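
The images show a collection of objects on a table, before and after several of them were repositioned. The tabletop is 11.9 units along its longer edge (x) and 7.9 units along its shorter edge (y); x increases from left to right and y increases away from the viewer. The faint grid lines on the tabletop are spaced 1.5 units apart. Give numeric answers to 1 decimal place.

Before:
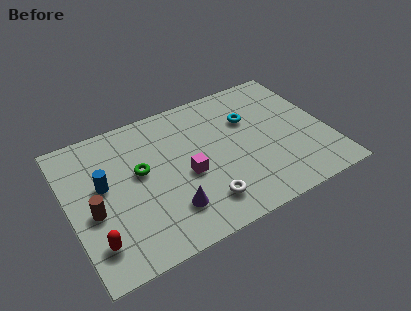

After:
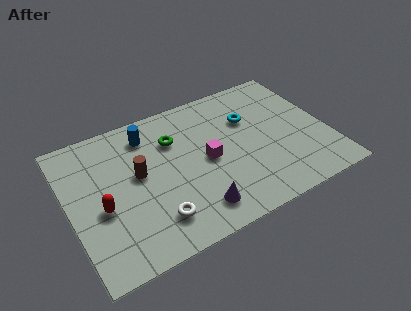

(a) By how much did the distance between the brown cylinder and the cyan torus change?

-2.4

The distance was about 7.8 in the first image and 5.4 in the second, so they moved 2.4 units closer together.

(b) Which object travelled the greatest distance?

the blue cylinder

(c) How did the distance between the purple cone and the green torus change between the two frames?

+1.4

They were about 2.8 units apart before and 4.2 after — 1.4 units further apart.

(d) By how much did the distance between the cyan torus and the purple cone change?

-0.4

They were about 5.4 units apart before and 5.0 after — 0.4 units closer together.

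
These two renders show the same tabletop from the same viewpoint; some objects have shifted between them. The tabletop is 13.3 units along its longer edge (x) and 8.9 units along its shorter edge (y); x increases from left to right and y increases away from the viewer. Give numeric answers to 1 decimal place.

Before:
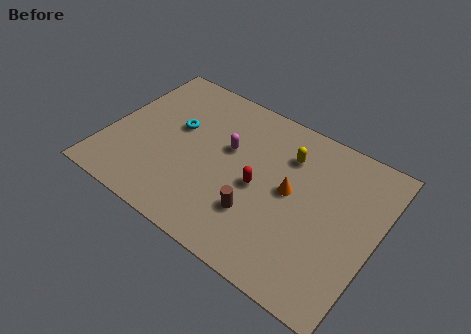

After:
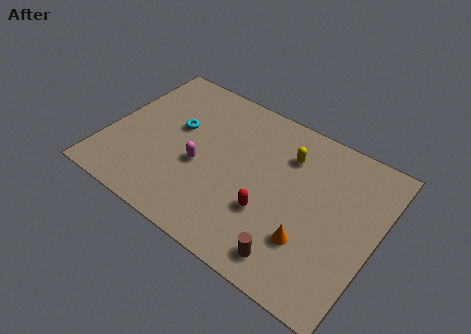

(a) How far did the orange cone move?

2.5

From (9.1, 4.7) to (10.4, 2.6), the orange cone covered √(1.3² + 2.1²) ≈ 2.5 units.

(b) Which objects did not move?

the yellow capsule and the cyan torus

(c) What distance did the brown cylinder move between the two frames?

2.4

From (7.8, 2.6) to (9.8, 1.3), the brown cylinder covered √(2.0² + 1.3²) ≈ 2.4 units.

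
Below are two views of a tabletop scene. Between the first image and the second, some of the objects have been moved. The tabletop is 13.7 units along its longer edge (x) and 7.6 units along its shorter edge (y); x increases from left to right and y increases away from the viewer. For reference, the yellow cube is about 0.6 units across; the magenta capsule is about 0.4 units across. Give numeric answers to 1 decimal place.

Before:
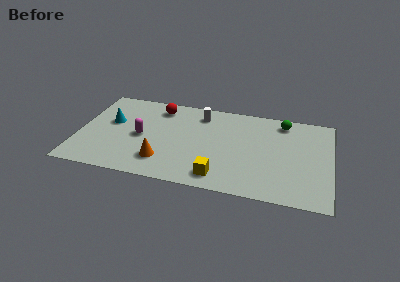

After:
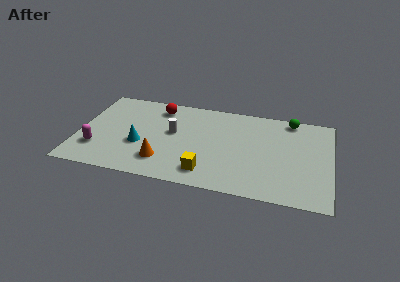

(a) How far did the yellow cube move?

0.7

The yellow cube was near (7.8, 1.2) before and (7.1, 1.4) after, so it travelled √(0.7² + 0.2²) ≈ 0.7 units.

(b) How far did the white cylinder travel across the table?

2.4

From (6.5, 6.2) to (5.1, 4.3), the white cylinder covered √(1.4² + 1.9²) ≈ 2.4 units.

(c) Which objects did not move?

the red sphere and the orange cone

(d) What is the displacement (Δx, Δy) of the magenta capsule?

(-2.3, -1.5)

The magenta capsule was at about (3.4, 3.6) and moved to about (1.1, 2.1).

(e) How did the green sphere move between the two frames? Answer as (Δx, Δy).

(0.4, 0.3)

The green sphere was at about (11.0, 6.5) and moved to about (11.4, 6.8).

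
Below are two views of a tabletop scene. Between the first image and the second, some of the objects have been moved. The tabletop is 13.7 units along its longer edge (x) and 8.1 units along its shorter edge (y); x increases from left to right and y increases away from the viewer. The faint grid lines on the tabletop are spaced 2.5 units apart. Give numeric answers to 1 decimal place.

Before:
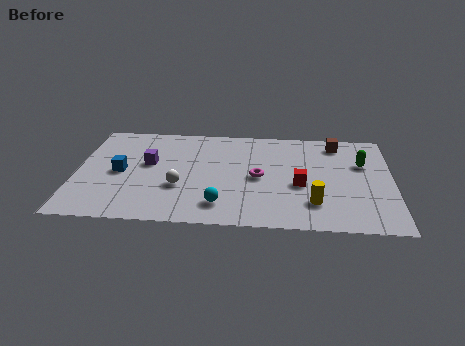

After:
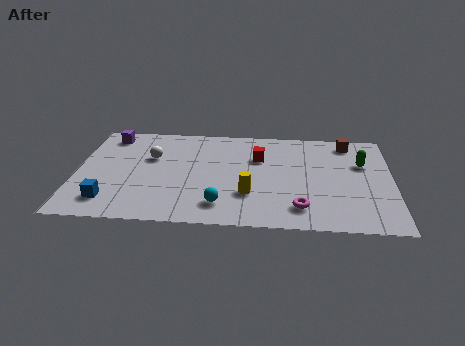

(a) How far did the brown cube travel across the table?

0.5

The brown cube moved from about (11.3, 6.9) to (11.8, 7.0), a distance of √(0.5² + 0.1²) ≈ 0.5.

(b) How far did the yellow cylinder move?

2.8

The yellow cylinder was near (10.3, 2.0) before and (7.5, 2.5) after, so it travelled √(2.8² + 0.5²) ≈ 2.8 units.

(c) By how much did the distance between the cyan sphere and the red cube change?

+0.4

The distance was about 3.8 in the first image and 4.2 in the second, so they moved 0.4 units further apart.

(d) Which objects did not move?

the cyan sphere and the green capsule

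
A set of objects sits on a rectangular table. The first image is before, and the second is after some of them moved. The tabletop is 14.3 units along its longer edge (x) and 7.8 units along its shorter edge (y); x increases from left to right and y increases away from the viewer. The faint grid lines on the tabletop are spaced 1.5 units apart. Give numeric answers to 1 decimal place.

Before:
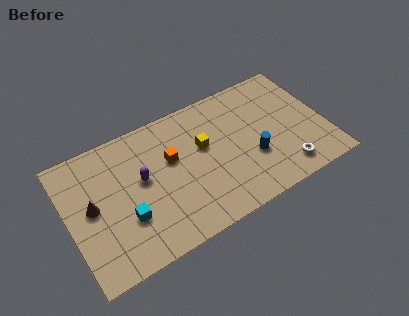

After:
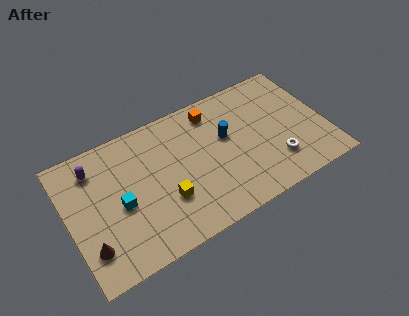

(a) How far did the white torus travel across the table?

0.8

The white torus moved from about (11.7, 1.3) to (11.3, 2.0), a distance of √(0.4² + 0.7²) ≈ 0.8.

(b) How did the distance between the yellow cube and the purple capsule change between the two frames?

+1.5

They were about 3.5 units apart before and 5.0 after — 1.5 units further apart.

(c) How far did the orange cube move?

3.1

The orange cube moved from about (5.8, 4.8) to (8.4, 6.5), a distance of √(2.6² + 1.7²) ≈ 3.1.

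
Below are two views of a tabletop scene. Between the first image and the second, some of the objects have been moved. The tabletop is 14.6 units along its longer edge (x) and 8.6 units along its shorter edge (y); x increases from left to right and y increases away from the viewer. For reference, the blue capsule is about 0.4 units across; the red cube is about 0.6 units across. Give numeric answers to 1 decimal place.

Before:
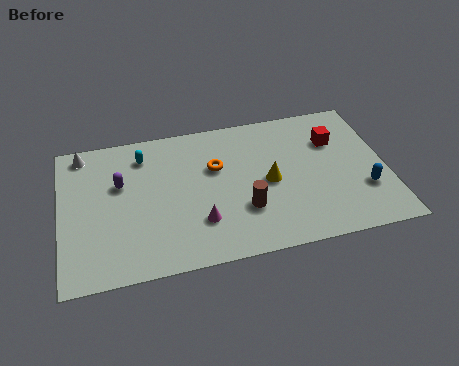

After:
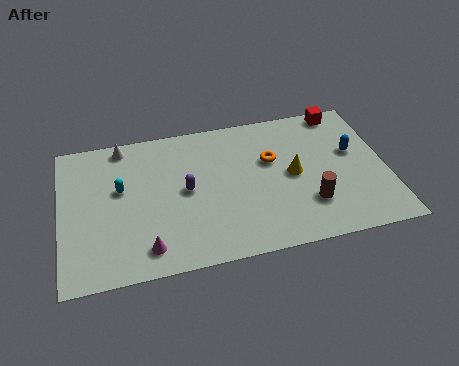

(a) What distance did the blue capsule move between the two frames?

2.4

From (13.5, 2.7) to (13.2, 5.1), the blue capsule covered √(0.3² + 2.4²) ≈ 2.4 units.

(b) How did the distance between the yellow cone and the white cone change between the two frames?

-0.7

They were about 8.9 units apart before and 8.2 after — 0.7 units closer together.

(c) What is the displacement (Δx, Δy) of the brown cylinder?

(2.9, -0.3)

The brown cylinder started near (8.1, 2.7) and ended near (11.0, 2.4).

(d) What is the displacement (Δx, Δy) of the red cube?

(0.5, 1.8)

The red cube was at about (12.4, 6.0) and moved to about (12.9, 7.8).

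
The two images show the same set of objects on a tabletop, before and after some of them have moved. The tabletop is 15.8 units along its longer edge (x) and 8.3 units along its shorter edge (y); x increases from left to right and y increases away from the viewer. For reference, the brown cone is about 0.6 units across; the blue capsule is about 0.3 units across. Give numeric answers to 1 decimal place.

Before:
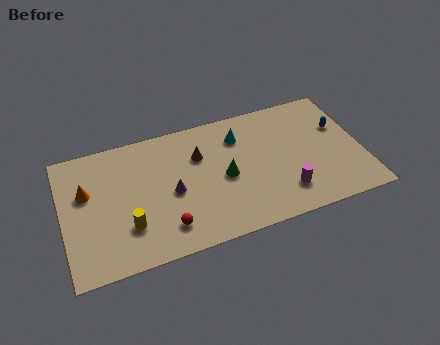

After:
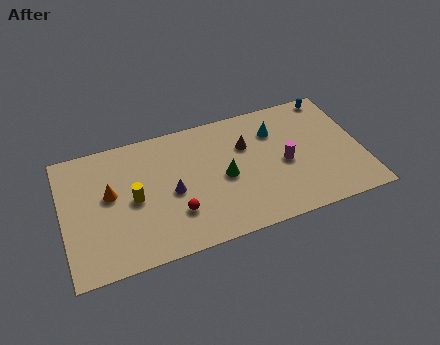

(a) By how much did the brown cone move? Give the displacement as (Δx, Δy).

(2.5, -0.1)

The brown cone was at about (7.3, 5.7) and moved to about (9.8, 5.6).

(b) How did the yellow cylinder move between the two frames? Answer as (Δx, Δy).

(0.4, 1.6)

From the two frames, the yellow cylinder sits at roughly (3.3, 2.4) before and (3.7, 4.0) after.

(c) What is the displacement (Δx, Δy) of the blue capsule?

(-0.2, 2.2)

The blue capsule started near (14.8, 5.3) and ended near (14.6, 7.5).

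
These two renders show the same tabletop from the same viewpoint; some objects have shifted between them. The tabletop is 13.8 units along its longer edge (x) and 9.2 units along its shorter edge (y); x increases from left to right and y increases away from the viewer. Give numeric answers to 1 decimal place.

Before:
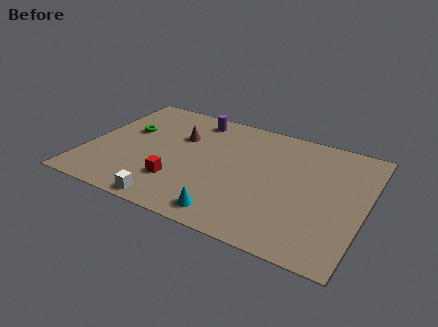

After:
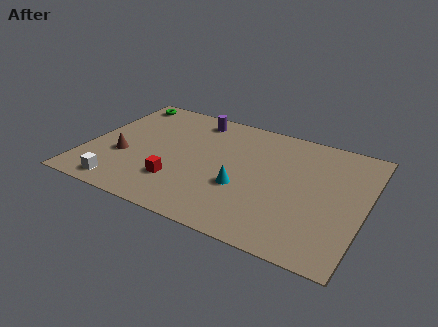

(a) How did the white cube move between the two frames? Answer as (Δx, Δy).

(-2.5, 0.3)

The white cube was at about (4.7, 0.8) and moved to about (2.2, 1.1).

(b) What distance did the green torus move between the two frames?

2.6

The green torus was near (1.8, 5.6) before and (1.1, 8.1) after, so it travelled √(0.7² + 2.5²) ≈ 2.6 units.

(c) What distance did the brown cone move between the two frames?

3.7

From (4.4, 6.1) to (1.9, 3.4), the brown cone covered √(2.5² + 2.7²) ≈ 3.7 units.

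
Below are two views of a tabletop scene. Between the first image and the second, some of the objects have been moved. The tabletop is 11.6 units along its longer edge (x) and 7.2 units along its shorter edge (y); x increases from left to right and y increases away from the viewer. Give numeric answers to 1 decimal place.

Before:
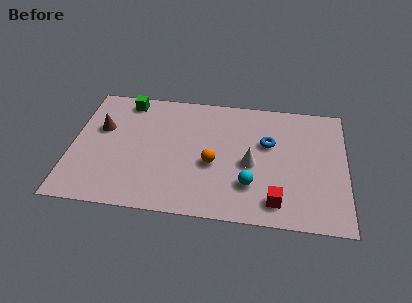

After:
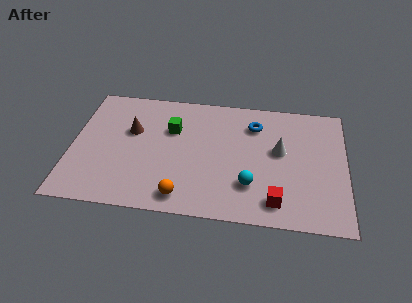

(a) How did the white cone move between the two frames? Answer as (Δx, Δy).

(1.2, 0.9)

The white cone started near (7.6, 3.2) and ended near (8.8, 4.1).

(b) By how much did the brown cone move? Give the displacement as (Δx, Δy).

(1.3, 0.0)

From the two frames, the brown cone sits at roughly (1.2, 4.5) before and (2.5, 4.5) after.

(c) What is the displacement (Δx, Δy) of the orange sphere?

(-1.2, -2.0)

The orange sphere was at about (6.0, 3.0) and moved to about (4.8, 1.0).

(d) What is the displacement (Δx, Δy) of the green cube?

(2.0, -1.5)

The green cube was at about (2.2, 6.3) and moved to about (4.2, 4.8).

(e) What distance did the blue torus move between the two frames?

1.2

From (8.3, 4.5) to (7.7, 5.5), the blue torus covered √(0.6² + 1.0²) ≈ 1.2 units.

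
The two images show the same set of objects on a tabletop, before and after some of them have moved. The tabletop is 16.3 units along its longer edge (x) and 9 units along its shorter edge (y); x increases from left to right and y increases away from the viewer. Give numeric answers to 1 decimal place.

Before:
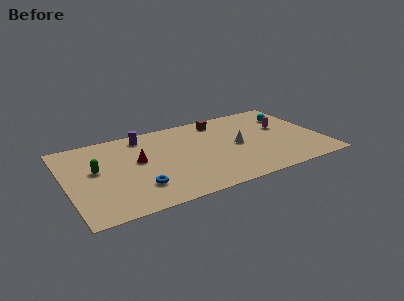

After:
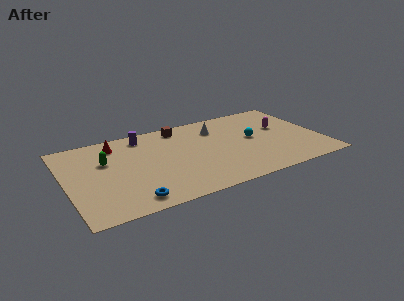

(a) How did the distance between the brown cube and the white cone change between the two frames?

-0.8

They were about 3.3 units apart before and 2.5 after — 0.8 units closer together.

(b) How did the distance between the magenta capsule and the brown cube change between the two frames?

+2.4

They were about 4.4 units apart before and 6.8 after — 2.4 units further apart.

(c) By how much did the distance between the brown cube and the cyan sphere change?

+0.7

Before: roughly 4.6 units apart; after: 5.3. That's 0.7 units further apart.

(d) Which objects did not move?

the purple cylinder and the magenta capsule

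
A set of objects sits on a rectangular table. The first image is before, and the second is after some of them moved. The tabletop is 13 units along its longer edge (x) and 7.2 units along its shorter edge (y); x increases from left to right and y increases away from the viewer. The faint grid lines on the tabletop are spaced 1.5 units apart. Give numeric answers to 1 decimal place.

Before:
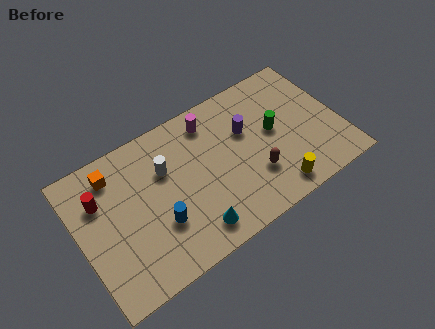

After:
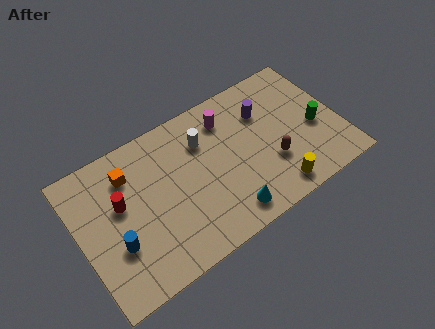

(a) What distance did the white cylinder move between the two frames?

2.0

The white cylinder was near (4.4, 4.8) before and (6.4, 5.2) after, so it travelled √(2.0² + 0.4²) ≈ 2.0 units.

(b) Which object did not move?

the yellow cylinder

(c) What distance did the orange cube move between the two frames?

0.8

From (2.0, 5.9) to (2.7, 5.5), the orange cube covered √(0.7² + 0.4²) ≈ 0.8 units.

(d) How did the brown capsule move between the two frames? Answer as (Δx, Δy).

(0.9, 0.2)

The brown capsule was at about (8.5, 2.2) and moved to about (9.4, 2.4).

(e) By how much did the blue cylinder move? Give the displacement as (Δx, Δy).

(-2.1, 0.1)

The blue cylinder started near (3.7, 2.4) and ended near (1.6, 2.5).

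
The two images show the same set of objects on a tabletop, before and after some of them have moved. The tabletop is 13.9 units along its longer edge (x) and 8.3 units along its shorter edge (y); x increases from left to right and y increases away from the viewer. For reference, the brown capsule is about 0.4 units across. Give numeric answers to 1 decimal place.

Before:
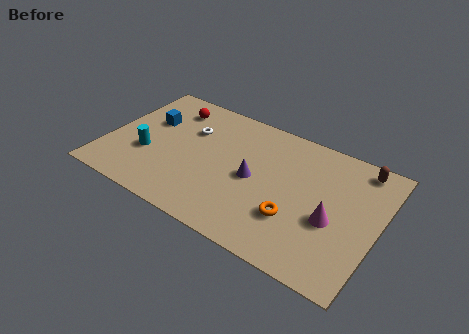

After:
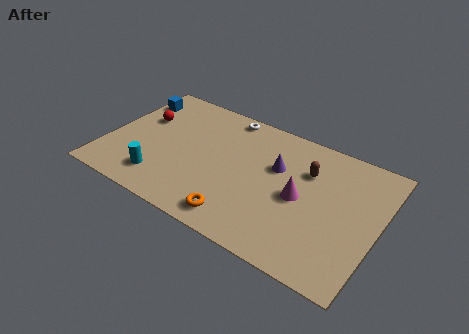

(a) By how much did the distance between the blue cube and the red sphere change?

-0.3

They were about 1.7 units apart before and 1.4 after — 0.3 units closer together.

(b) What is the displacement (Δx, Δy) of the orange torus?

(-2.6, -1.4)

The orange torus started near (9.9, 2.6) and ended near (7.3, 1.2).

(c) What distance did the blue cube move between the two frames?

1.6

The blue cube moved from about (1.9, 5.3) to (0.8, 6.5), a distance of √(1.1² + 1.2²) ≈ 1.6.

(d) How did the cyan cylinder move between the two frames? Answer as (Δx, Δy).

(0.9, -1.3)

From the two frames, the cyan cylinder sits at roughly (2.2, 3.0) before and (3.1, 1.7) after.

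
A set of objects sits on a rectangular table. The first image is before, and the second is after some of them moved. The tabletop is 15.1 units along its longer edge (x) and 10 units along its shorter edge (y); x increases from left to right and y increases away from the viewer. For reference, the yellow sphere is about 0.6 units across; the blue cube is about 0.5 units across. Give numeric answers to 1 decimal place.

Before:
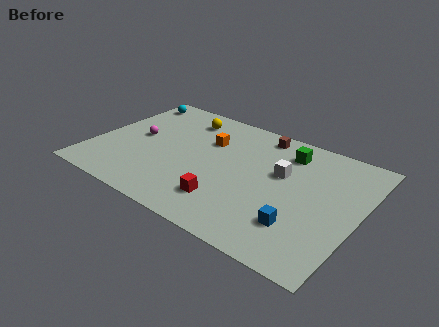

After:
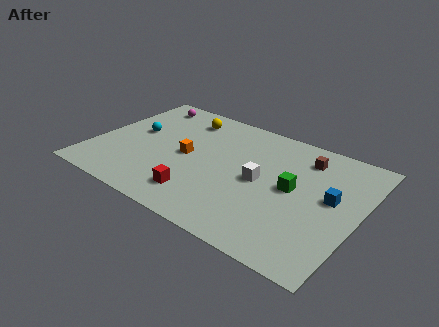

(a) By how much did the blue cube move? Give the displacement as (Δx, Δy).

(1.3, 2.9)

The blue cube started near (12.2, 2.6) and ended near (13.5, 5.5).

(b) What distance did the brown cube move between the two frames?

2.8

The brown cube moved from about (8.9, 8.8) to (11.6, 8.0), a distance of √(2.7² + 0.8²) ≈ 2.8.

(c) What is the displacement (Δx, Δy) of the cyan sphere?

(1.0, -3.0)

The cyan sphere started near (1.1, 8.6) and ended near (2.1, 5.6).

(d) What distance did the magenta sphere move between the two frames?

3.4

The magenta sphere was near (2.3, 5.2) before and (2.0, 8.6) after, so it travelled √(0.3² + 3.4²) ≈ 3.4 units.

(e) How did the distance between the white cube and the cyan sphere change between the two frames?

-2.3

Before: roughly 9.8 units apart; after: 7.5. That's 2.3 units closer together.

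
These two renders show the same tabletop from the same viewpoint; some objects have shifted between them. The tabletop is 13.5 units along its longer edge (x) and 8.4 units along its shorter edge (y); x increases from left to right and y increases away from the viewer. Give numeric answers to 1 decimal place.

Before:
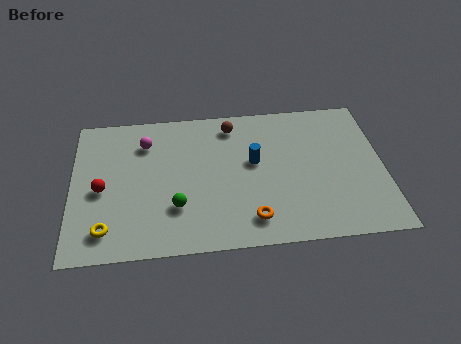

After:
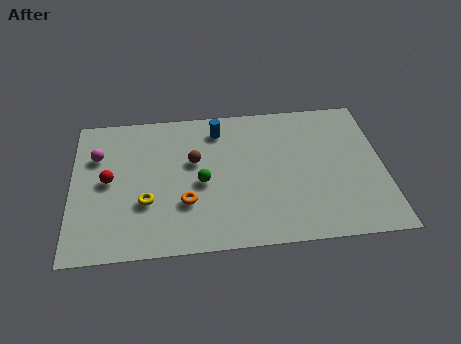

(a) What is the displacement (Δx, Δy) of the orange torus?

(-2.8, 1.2)

The orange torus started near (7.7, 1.5) and ended near (4.9, 2.7).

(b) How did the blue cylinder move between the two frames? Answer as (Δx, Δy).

(-1.5, 2.1)

The blue cylinder was at about (7.9, 4.8) and moved to about (6.4, 6.9).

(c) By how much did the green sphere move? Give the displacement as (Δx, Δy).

(1.1, 1.3)

The green sphere started near (4.5, 2.5) and ended near (5.6, 3.8).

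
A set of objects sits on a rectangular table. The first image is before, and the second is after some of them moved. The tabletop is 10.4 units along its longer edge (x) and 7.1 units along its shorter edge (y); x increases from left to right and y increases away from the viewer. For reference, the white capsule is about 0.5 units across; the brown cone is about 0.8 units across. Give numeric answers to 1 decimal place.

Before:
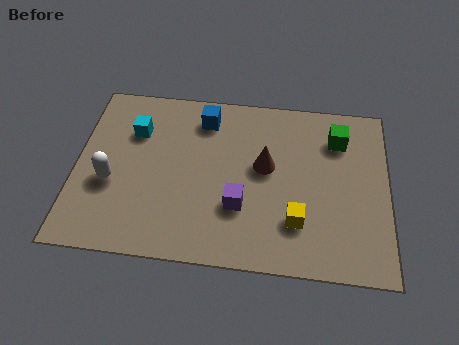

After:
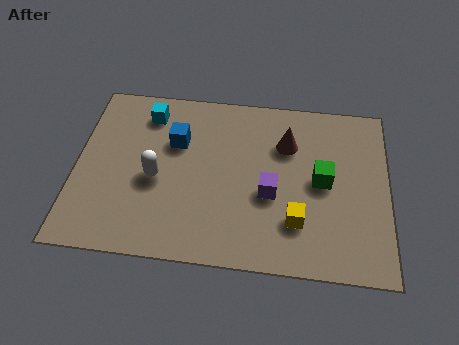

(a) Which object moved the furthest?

the green cube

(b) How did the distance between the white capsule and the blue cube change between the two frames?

-2.5

They were about 4.2 units apart before and 1.7 after — 2.5 units closer together.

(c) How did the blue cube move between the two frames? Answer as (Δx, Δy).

(-0.9, -1.1)

The blue cube started near (4.2, 5.8) and ended near (3.3, 4.7).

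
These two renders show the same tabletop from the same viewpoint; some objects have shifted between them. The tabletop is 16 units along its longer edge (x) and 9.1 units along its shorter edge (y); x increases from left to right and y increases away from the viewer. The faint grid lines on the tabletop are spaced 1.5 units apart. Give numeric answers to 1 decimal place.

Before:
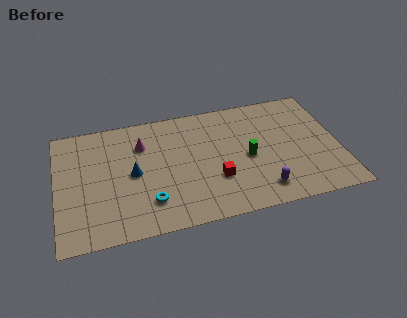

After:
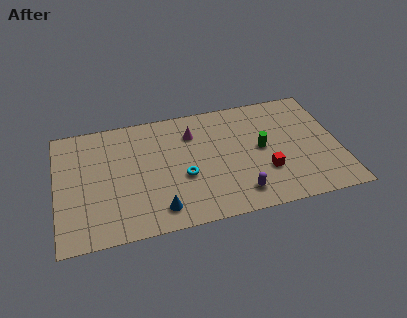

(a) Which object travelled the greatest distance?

the blue cone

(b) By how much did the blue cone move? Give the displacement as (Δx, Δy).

(1.3, -3.0)

From the two frames, the blue cone sits at roughly (4.3, 4.5) before and (5.6, 1.5) after.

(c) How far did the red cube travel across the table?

2.8

From (8.9, 3.0) to (11.7, 2.9), the red cube covered √(2.8² + 0.1²) ≈ 2.8 units.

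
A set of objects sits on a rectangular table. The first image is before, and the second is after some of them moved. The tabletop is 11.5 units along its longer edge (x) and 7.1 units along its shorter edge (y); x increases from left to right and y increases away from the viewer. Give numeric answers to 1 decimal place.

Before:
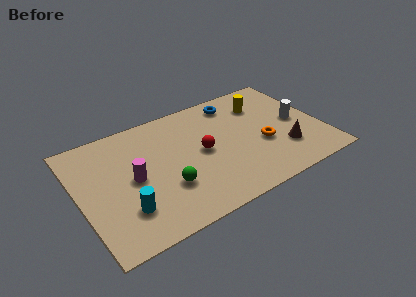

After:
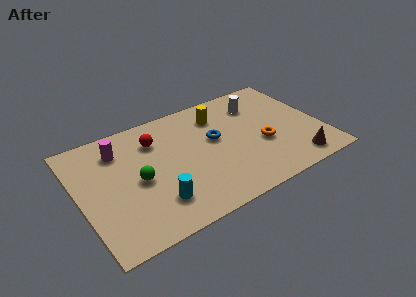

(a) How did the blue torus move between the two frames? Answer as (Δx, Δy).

(-1.3, -1.9)

The blue torus was at about (7.8, 6.0) and moved to about (6.5, 4.1).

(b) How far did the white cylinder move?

2.5

The white cylinder was near (10.4, 3.5) before and (8.8, 5.4) after, so it travelled √(1.6² + 1.9²) ≈ 2.5 units.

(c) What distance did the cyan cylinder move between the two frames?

1.4

From (1.9, 1.9) to (3.3, 1.7), the cyan cylinder covered √(1.4² + 0.2²) ≈ 1.4 units.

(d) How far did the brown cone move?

1.1

The brown cone was near (9.5, 2.0) before and (9.9, 1.0) after, so it travelled √(0.4² + 1.0²) ≈ 1.1 units.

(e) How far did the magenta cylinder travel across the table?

2.0

The magenta cylinder moved from about (2.5, 3.5) to (2.1, 5.5), a distance of √(0.4² + 2.0²) ≈ 2.0.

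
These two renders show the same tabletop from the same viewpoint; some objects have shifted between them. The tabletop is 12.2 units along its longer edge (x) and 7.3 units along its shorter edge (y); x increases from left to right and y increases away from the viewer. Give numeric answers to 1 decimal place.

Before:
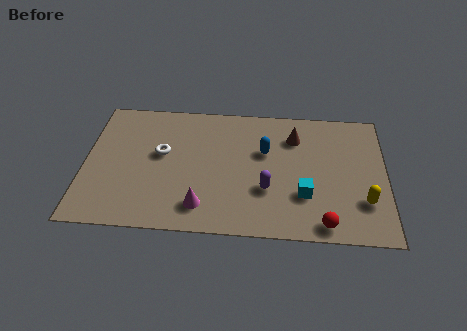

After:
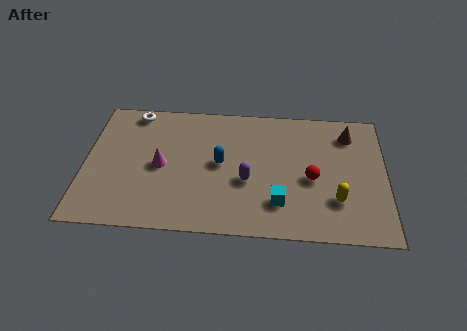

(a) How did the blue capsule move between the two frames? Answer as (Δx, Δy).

(-1.8, -0.8)

The blue capsule was at about (7.3, 4.6) and moved to about (5.5, 3.8).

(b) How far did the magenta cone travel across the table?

2.7

The magenta cone was near (4.8, 1.4) before and (3.1, 3.5) after, so it travelled √(1.7² + 2.1²) ≈ 2.7 units.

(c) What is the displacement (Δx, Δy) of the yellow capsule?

(-1.1, 0.0)

The yellow capsule started near (11.3, 2.1) and ended near (10.2, 2.1).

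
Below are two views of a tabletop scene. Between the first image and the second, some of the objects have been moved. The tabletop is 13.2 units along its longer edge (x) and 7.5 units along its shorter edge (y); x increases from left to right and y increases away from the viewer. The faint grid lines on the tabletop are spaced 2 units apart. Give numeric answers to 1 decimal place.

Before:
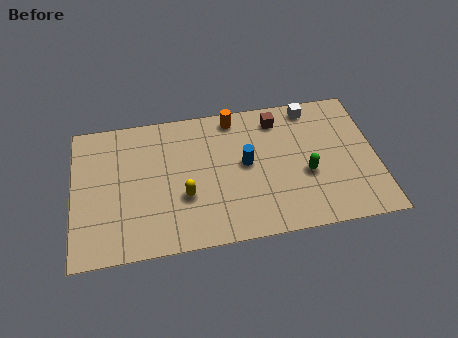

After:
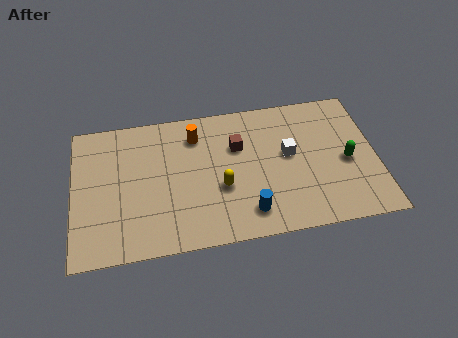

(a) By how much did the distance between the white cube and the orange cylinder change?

+0.9

They were about 3.4 units apart before and 4.3 after — 0.9 units further apart.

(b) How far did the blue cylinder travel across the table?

2.6

The blue cylinder was near (7.5, 4.0) before and (7.5, 1.4) after, so it travelled √(0.0² + 2.6²) ≈ 2.6 units.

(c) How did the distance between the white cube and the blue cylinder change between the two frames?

-0.6

They were about 4.0 units apart before and 3.4 after — 0.6 units closer together.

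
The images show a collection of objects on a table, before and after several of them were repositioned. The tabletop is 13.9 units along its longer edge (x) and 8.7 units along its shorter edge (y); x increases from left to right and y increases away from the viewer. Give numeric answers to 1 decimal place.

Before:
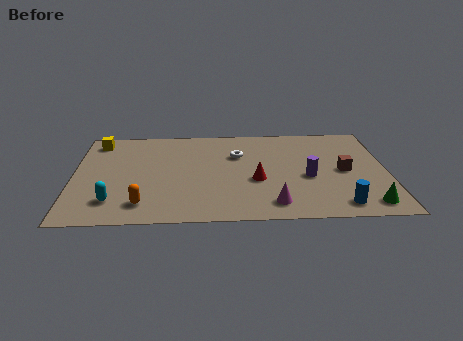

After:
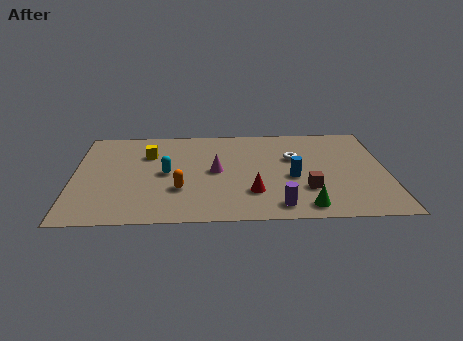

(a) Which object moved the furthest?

the magenta cone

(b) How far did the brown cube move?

2.3

The brown cube moved from about (12.0, 4.2) to (10.3, 2.6), a distance of √(1.7² + 1.6²) ≈ 2.3.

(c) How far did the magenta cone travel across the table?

3.9

From (8.8, 1.4) to (6.3, 4.4), the magenta cone covered √(2.5² + 3.0²) ≈ 3.9 units.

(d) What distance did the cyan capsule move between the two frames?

3.3

From (1.8, 1.9) to (4.1, 4.3), the cyan capsule covered √(2.3² + 2.4²) ≈ 3.3 units.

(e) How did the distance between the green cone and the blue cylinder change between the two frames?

+1.4

The distance was about 1.2 in the first image and 2.6 in the second, so they moved 1.4 units further apart.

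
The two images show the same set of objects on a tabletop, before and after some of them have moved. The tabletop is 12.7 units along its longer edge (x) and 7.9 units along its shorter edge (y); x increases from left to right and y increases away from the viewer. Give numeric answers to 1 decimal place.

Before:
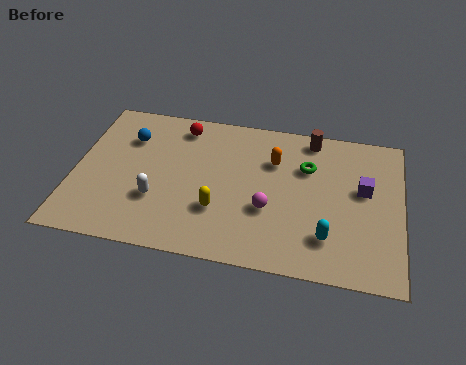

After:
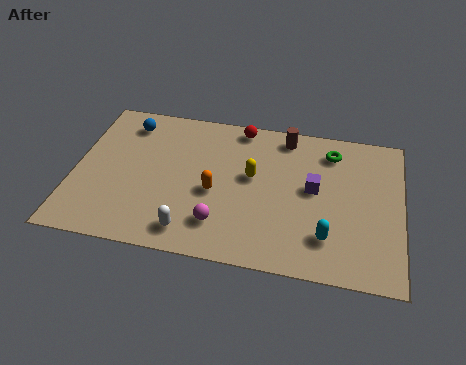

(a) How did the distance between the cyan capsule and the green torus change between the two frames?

+0.9

Before: roughly 3.6 units apart; after: 4.5. That's 0.9 units further apart.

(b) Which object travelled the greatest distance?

the orange capsule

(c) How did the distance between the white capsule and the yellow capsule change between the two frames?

+1.6

Before: roughly 2.4 units apart; after: 4.0. That's 1.6 units further apart.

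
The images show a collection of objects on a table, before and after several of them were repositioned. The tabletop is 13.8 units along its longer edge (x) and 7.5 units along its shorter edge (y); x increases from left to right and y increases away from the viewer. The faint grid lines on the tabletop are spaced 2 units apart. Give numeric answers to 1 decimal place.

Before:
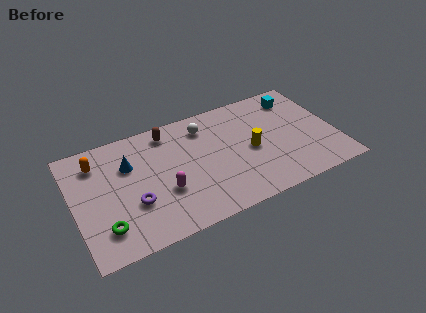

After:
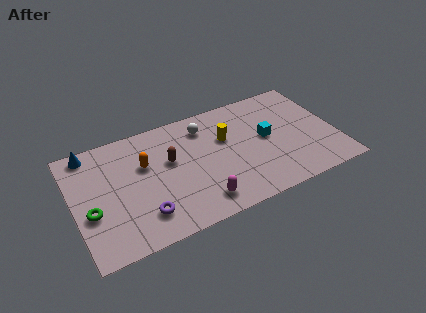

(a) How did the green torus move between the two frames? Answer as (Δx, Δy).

(-0.6, 1.2)

The green torus started near (1.4, 1.7) and ended near (0.8, 2.9).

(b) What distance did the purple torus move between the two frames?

1.0

From (3.0, 2.6) to (3.4, 1.7), the purple torus covered √(0.4² + 0.9²) ≈ 1.0 units.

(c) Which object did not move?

the white sphere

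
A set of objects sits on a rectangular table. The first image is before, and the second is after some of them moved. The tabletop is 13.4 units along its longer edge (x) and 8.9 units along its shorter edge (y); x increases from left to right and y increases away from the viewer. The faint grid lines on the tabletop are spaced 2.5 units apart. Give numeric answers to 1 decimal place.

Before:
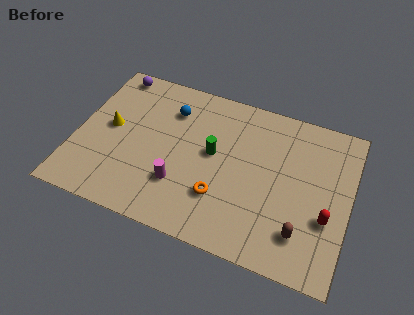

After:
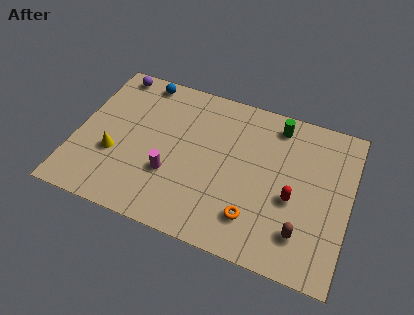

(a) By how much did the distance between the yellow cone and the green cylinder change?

+3.7

Before: roughly 5.1 units apart; after: 8.8. That's 3.7 units further apart.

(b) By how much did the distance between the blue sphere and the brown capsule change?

+2.1

Before: roughly 8.3 units apart; after: 10.4. That's 2.1 units further apart.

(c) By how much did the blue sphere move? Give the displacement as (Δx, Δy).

(-1.6, 1.3)

The blue sphere started near (4.4, 6.7) and ended near (2.8, 8.0).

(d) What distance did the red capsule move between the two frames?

1.8

From (12.4, 3.2) to (10.7, 3.7), the red capsule covered √(1.7² + 0.5²) ≈ 1.8 units.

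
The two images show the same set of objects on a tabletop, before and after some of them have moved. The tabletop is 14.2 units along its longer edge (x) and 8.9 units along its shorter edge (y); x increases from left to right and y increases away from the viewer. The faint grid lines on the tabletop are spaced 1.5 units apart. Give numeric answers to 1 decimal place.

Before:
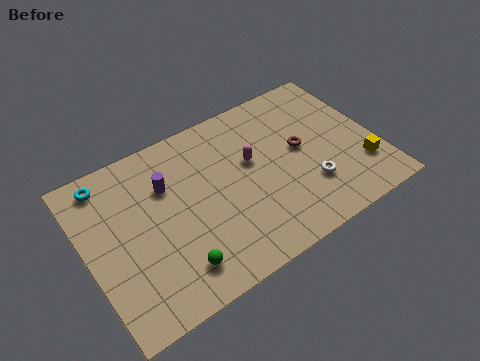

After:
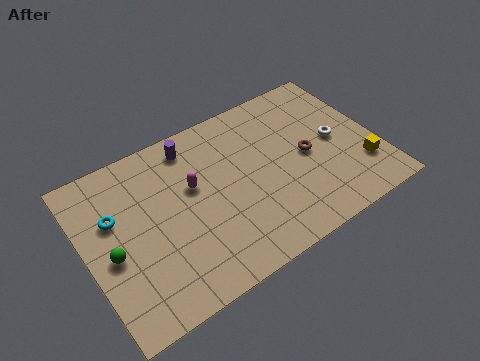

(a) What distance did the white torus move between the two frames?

2.5

From (10.6, 2.6) to (12.3, 4.5), the white torus covered √(1.7² + 1.9²) ≈ 2.5 units.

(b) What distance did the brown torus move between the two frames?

0.5

From (10.6, 4.8) to (10.8, 4.3), the brown torus covered √(0.2² + 0.5²) ≈ 0.5 units.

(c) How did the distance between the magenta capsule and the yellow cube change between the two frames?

+2.7

They were about 5.8 units apart before and 8.5 after — 2.7 units further apart.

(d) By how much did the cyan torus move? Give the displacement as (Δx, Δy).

(0.1, -2.0)

The cyan torus was at about (1.4, 7.7) and moved to about (1.5, 5.7).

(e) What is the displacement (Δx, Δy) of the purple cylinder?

(1.5, 1.5)

The purple cylinder was at about (4.1, 6.1) and moved to about (5.6, 7.6).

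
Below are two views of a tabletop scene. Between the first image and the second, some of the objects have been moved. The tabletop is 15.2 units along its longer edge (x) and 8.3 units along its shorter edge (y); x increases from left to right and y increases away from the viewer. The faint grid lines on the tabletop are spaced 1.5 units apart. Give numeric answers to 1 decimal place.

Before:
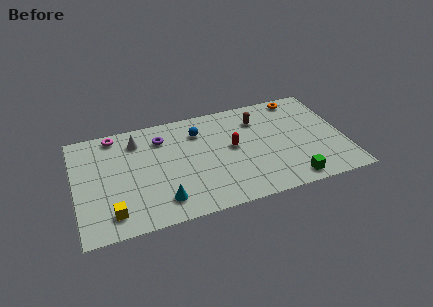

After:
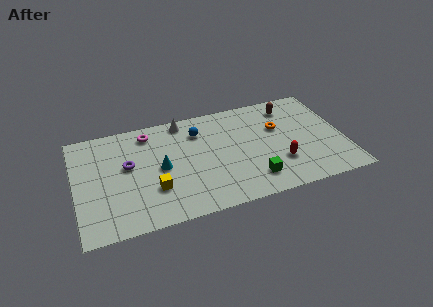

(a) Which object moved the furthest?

the red capsule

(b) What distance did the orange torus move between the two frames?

2.5

The orange torus was near (13.0, 7.4) before and (11.6, 5.3) after, so it travelled √(1.4² + 2.1²) ≈ 2.5 units.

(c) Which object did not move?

the blue sphere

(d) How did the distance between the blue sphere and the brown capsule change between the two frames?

+1.9

They were about 3.4 units apart before and 5.3 after — 1.9 units further apart.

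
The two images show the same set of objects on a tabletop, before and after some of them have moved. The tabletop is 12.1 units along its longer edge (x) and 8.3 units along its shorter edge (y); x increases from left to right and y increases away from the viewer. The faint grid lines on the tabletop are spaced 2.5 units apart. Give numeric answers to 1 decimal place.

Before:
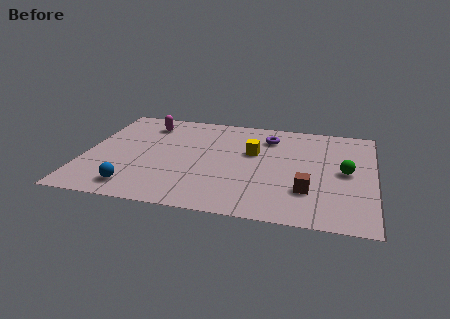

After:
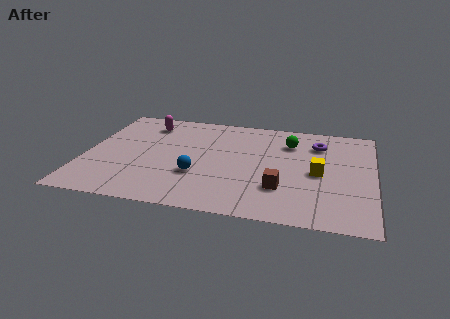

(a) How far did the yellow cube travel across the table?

3.0

From (7.0, 5.1) to (9.8, 3.9), the yellow cube covered √(2.8² + 1.2²) ≈ 3.0 units.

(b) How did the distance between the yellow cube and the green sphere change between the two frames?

-1.4

They were about 4.0 units apart before and 2.6 after — 1.4 units closer together.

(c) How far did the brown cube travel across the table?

1.1

From (9.4, 2.4) to (8.3, 2.4), the brown cube covered √(1.1² + 0.0²) ≈ 1.1 units.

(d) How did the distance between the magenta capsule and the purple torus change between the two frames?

+2.1

The distance was about 5.2 in the first image and 7.3 in the second, so they moved 2.1 units further apart.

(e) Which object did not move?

the magenta capsule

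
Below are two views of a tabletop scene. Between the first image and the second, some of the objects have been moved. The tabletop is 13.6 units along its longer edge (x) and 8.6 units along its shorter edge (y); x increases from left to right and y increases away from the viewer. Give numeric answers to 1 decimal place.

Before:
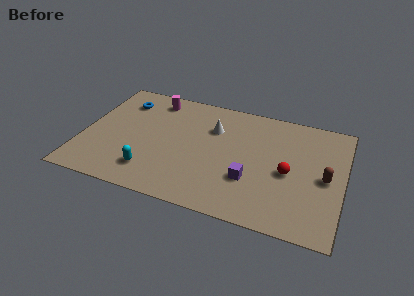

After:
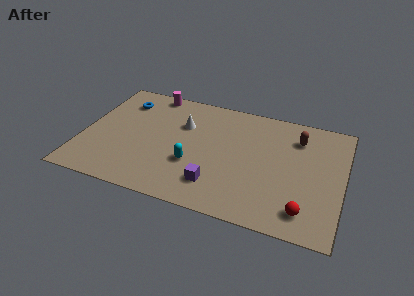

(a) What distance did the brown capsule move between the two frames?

3.0

The brown capsule moved from about (12.7, 4.1) to (11.1, 6.6), a distance of √(1.6² + 2.5²) ≈ 3.0.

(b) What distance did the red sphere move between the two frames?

2.6

The red sphere was near (10.8, 3.9) before and (11.8, 1.5) after, so it travelled √(1.0² + 2.4²) ≈ 2.6 units.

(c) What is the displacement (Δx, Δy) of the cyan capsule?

(2.1, 1.2)

The cyan capsule started near (3.8, 1.8) and ended near (5.9, 3.0).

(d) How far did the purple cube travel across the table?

1.9

The purple cube moved from about (8.9, 2.8) to (7.2, 1.9), a distance of √(1.7² + 0.9²) ≈ 1.9.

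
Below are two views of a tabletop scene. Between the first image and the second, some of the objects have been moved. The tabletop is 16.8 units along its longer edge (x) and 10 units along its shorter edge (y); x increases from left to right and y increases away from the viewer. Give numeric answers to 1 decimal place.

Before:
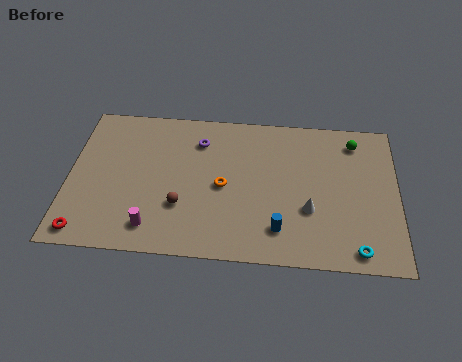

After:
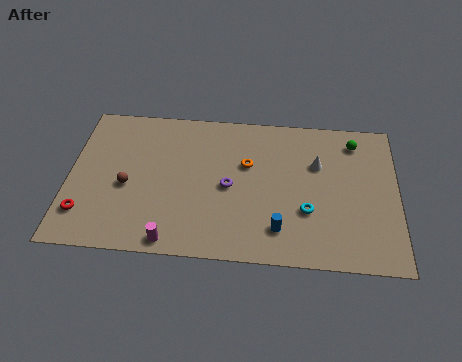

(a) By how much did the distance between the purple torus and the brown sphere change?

+0.6

They were about 4.6 units apart before and 5.2 after — 0.6 units further apart.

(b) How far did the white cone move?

3.1

The white cone moved from about (12.3, 3.5) to (12.7, 6.6), a distance of √(0.4² + 3.1²) ≈ 3.1.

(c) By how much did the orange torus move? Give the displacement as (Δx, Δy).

(1.2, 1.6)

The orange torus was at about (7.9, 4.7) and moved to about (9.1, 6.3).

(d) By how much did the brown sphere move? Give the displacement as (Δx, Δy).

(-2.8, 1.1)

From the two frames, the brown sphere sits at roughly (5.8, 3.2) before and (3.0, 4.3) after.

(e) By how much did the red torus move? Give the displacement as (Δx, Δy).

(-0.1, 1.2)

From the two frames, the red torus sits at roughly (1.0, 1.1) before and (0.9, 2.3) after.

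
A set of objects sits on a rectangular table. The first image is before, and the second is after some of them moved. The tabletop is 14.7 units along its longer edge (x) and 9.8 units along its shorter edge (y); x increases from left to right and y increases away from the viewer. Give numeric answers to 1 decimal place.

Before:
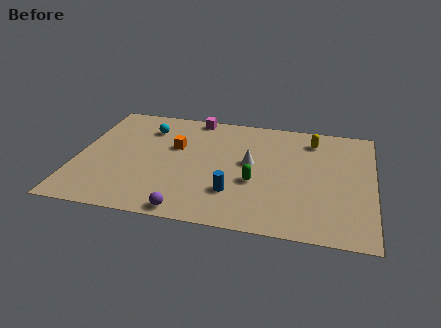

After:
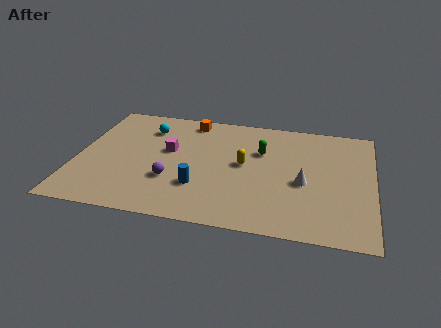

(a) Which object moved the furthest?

the yellow capsule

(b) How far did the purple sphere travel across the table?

2.6

The purple sphere moved from about (5.8, 0.8) to (4.8, 3.2), a distance of √(1.0² + 2.4²) ≈ 2.6.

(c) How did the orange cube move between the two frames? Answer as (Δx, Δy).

(0.6, 2.5)

From the two frames, the orange cube sits at roughly (4.8, 6.1) before and (5.4, 8.6) after.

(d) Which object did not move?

the cyan sphere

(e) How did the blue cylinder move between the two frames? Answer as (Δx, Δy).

(-1.7, 0.2)

The blue cylinder was at about (7.9, 2.7) and moved to about (6.2, 2.9).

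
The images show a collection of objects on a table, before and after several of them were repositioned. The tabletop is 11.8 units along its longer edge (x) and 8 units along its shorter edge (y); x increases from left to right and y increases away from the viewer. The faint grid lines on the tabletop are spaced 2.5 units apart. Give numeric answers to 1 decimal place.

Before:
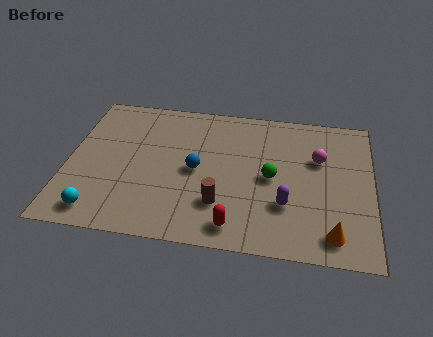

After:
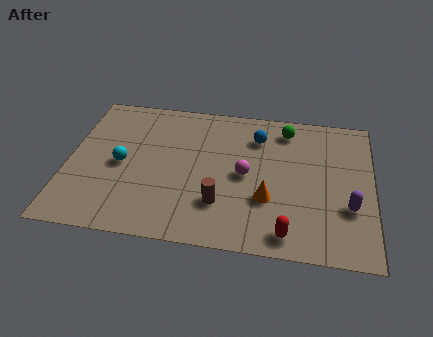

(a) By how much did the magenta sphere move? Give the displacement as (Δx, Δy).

(-2.8, -1.3)

From the two frames, the magenta sphere sits at roughly (9.7, 5.2) before and (6.9, 3.9) after.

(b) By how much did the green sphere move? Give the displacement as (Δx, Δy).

(0.5, 2.8)

The green sphere was at about (7.9, 3.9) and moved to about (8.4, 6.7).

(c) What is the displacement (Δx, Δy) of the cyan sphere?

(0.7, 2.7)

The cyan sphere started near (1.4, 1.1) and ended near (2.1, 3.8).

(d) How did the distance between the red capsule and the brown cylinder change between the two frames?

+1.6

They were about 1.3 units apart before and 2.9 after — 1.6 units further apart.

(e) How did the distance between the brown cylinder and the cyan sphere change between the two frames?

-0.5

The distance was about 4.7 in the first image and 4.2 in the second, so they moved 0.5 units closer together.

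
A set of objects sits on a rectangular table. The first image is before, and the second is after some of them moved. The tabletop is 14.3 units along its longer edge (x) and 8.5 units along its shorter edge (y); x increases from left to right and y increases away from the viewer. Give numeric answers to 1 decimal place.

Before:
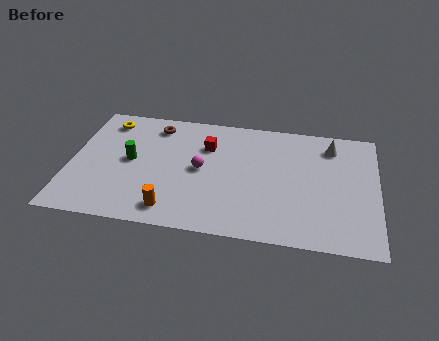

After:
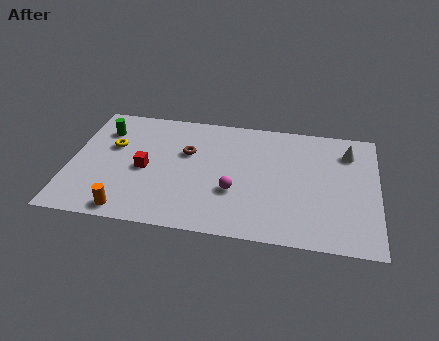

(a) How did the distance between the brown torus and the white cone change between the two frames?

-0.7

The distance was about 8.3 in the first image and 7.6 in the second, so they moved 0.7 units closer together.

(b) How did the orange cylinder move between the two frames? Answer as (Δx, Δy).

(-2.0, -0.4)

From the two frames, the orange cylinder sits at roughly (4.9, 1.3) before and (2.9, 0.9) after.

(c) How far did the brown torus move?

2.3

From (3.8, 7.1) to (5.4, 5.4), the brown torus covered √(1.6² + 1.7²) ≈ 2.3 units.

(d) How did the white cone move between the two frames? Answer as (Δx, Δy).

(0.8, -0.3)

The white cone was at about (12.1, 6.9) and moved to about (12.9, 6.6).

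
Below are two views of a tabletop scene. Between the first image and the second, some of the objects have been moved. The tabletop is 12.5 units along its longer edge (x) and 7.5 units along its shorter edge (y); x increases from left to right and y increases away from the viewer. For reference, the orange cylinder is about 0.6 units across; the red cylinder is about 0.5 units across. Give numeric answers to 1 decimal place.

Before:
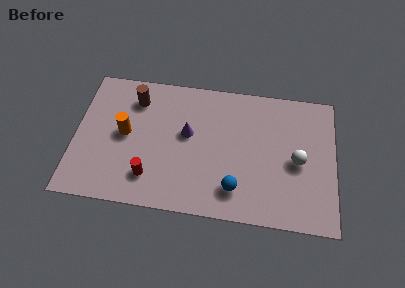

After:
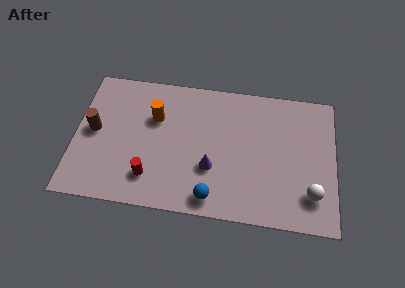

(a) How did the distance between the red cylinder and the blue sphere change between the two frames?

-1.0

The distance was about 4.1 in the first image and 3.1 in the second, so they moved 1.0 units closer together.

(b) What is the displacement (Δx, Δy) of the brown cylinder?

(-1.9, -2.0)

From the two frames, the brown cylinder sits at roughly (2.8, 5.9) before and (0.9, 3.9) after.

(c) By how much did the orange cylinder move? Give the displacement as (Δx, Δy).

(1.4, 1.1)

From the two frames, the orange cylinder sits at roughly (2.4, 3.9) before and (3.8, 5.0) after.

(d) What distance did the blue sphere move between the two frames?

1.3

From (7.8, 1.6) to (6.7, 1.0), the blue sphere covered √(1.1² + 0.6²) ≈ 1.3 units.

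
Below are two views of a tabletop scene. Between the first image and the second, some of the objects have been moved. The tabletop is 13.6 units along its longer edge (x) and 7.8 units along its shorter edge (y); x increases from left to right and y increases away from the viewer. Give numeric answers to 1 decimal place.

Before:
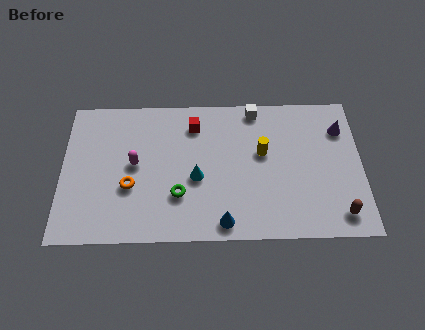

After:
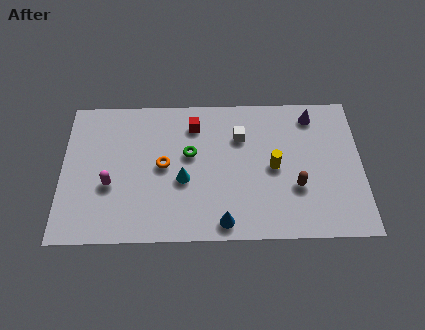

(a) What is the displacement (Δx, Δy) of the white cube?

(-0.7, -1.5)

The white cube was at about (8.8, 7.0) and moved to about (8.1, 5.5).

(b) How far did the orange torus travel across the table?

1.9

The orange torus was near (3.1, 2.9) before and (4.6, 4.0) after, so it travelled √(1.5² + 1.1²) ≈ 1.9 units.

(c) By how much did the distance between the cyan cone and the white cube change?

-1.1

The distance was about 4.6 in the first image and 3.5 in the second, so they moved 1.1 units closer together.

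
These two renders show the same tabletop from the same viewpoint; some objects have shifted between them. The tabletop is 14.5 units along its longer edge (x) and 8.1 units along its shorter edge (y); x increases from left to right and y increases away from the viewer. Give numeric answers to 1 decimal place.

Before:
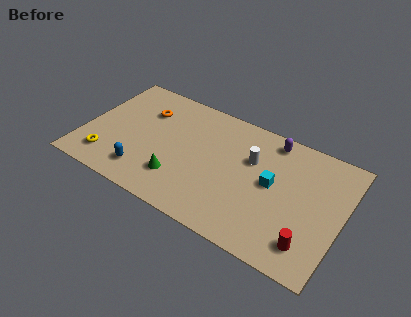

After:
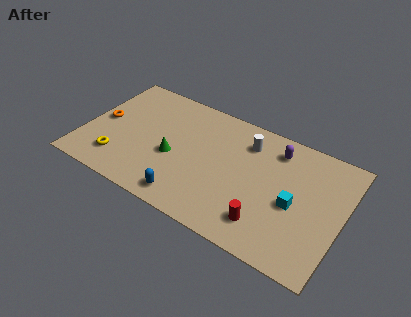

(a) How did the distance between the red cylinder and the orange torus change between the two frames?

-0.8

The distance was about 10.8 in the first image and 10.0 in the second, so they moved 0.8 units closer together.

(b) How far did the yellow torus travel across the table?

0.6

From (1.6, 1.6) to (2.2, 1.8), the yellow torus covered √(0.6² + 0.2²) ≈ 0.6 units.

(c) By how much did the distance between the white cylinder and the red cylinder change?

-0.3

They were about 5.2 units apart before and 4.9 after — 0.3 units closer together.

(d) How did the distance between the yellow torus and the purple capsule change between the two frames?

-0.6

Before: roughly 10.2 units apart; after: 9.6. That's 0.6 units closer together.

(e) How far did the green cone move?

1.4

The green cone moved from about (5.6, 2.1) to (5.1, 3.4), a distance of √(0.5² + 1.3²) ≈ 1.4.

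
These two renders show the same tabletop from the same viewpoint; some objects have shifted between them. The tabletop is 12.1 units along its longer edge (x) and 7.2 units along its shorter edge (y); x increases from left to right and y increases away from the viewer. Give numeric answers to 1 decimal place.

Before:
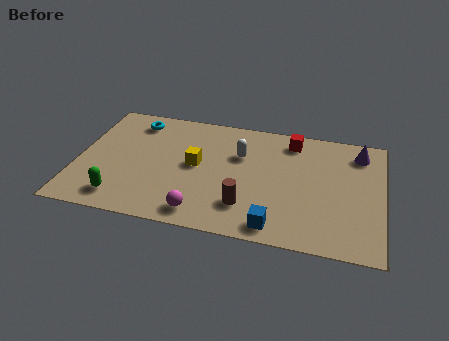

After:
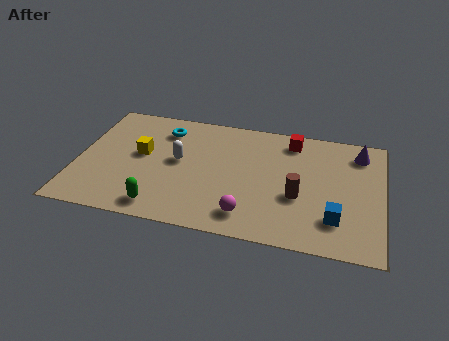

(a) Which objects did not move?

the red cube and the purple cone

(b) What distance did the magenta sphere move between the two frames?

1.8

From (5.1, 1.0) to (6.9, 1.3), the magenta sphere covered √(1.8² + 0.3²) ≈ 1.8 units.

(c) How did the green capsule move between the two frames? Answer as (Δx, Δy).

(1.6, -0.2)

From the two frames, the green capsule sits at roughly (1.9, 1.2) before and (3.5, 1.0) after.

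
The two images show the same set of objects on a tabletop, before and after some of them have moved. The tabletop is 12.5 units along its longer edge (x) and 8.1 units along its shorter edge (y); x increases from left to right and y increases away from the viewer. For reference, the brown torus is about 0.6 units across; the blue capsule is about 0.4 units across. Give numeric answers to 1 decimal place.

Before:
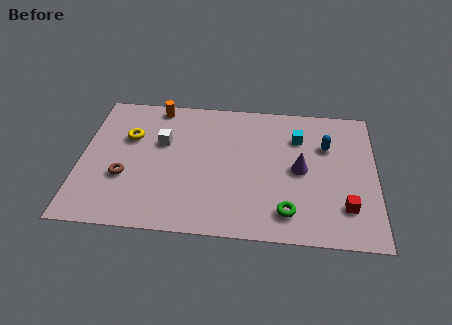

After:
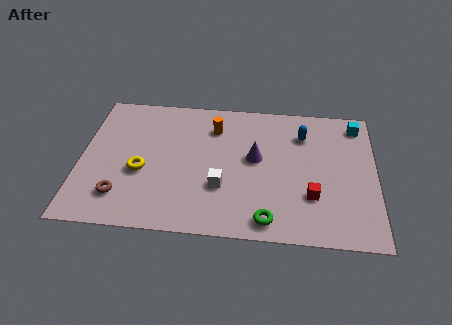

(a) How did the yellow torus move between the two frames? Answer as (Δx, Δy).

(0.6, -2.0)

The yellow torus started near (2.0, 5.3) and ended near (2.6, 3.3).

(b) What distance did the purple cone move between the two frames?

2.0

From (9.3, 4.0) to (7.4, 4.5), the purple cone covered √(1.9² + 0.5²) ≈ 2.0 units.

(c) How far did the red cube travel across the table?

1.5

The red cube moved from about (11.2, 2.0) to (9.8, 2.5), a distance of √(1.4² + 0.5²) ≈ 1.5.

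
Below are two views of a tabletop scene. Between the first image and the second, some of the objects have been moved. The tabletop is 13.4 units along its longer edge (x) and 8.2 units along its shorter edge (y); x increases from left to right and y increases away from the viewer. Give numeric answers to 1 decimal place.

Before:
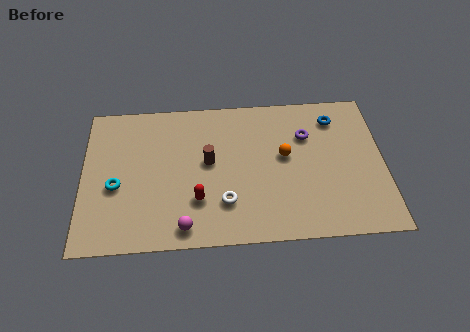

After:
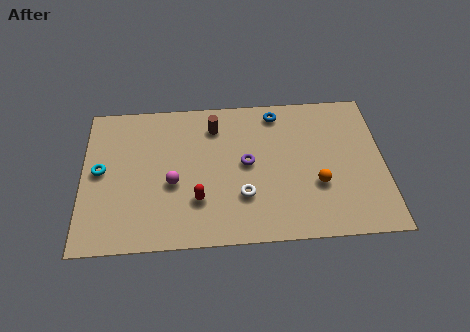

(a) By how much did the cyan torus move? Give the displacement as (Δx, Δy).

(-0.7, 0.9)

The cyan torus started near (1.5, 3.4) and ended near (0.8, 4.3).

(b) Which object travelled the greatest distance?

the purple torus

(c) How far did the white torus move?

0.9

The white torus was near (6.3, 2.2) before and (7.1, 2.5) after, so it travelled √(0.8² + 0.3²) ≈ 0.9 units.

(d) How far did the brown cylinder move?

2.0

The brown cylinder was near (5.6, 4.5) before and (5.9, 6.5) after, so it travelled √(0.3² + 2.0²) ≈ 2.0 units.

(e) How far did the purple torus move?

3.0

The purple torus moved from about (10.0, 5.7) to (7.3, 4.3), a distance of √(2.7² + 1.4²) ≈ 3.0.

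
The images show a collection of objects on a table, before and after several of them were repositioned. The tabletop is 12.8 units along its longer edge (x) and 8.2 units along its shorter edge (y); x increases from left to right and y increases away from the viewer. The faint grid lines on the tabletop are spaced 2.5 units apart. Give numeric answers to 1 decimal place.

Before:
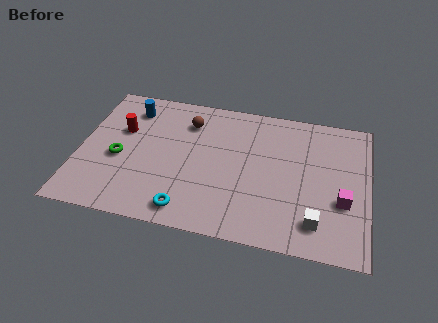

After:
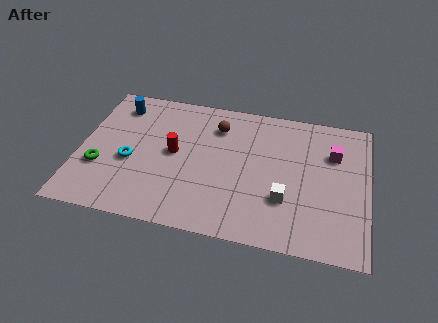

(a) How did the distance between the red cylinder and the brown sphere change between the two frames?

-0.4

The distance was about 3.1 in the first image and 2.7 in the second, so they moved 0.4 units closer together.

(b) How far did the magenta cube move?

2.7

From (11.7, 3.0) to (11.2, 5.7), the magenta cube covered √(0.5² + 2.7²) ≈ 2.7 units.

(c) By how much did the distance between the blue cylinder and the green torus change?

+0.8

The distance was about 3.1 in the first image and 3.9 in the second, so they moved 0.8 units further apart.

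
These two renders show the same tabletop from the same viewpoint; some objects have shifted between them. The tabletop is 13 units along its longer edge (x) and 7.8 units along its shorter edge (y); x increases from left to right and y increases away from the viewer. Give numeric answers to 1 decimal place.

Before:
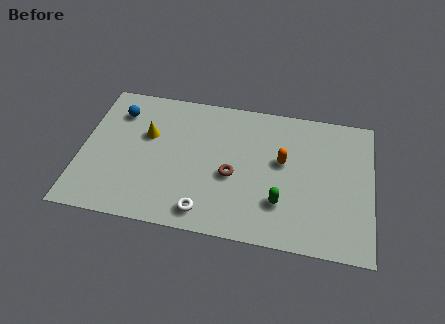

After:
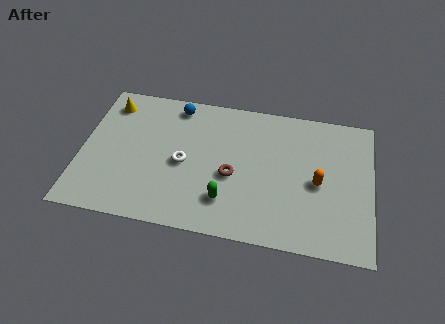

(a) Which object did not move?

the brown torus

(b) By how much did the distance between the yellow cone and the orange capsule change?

+3.8

Before: roughly 6.1 units apart; after: 9.9. That's 3.8 units further apart.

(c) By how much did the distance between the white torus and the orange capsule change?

+1.3

They were about 4.7 units apart before and 6.0 after — 1.3 units further apart.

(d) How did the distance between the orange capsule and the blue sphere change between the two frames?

-0.4

The distance was about 7.6 in the first image and 7.2 in the second, so they moved 0.4 units closer together.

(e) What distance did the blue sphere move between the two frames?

2.7

The blue sphere moved from about (1.5, 6.0) to (4.1, 6.8), a distance of √(2.6² + 0.8²) ≈ 2.7.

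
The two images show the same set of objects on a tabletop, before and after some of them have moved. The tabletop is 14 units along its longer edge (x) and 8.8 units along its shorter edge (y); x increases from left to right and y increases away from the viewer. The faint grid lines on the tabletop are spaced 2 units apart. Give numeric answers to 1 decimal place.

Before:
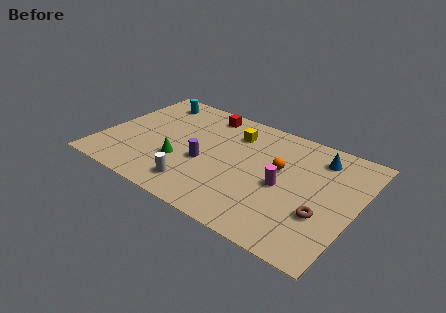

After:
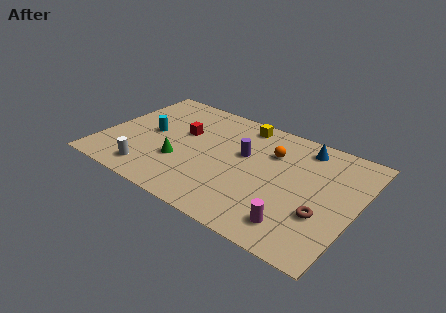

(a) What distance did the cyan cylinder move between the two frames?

2.9

The cyan cylinder moved from about (2.0, 7.4) to (2.5, 4.5), a distance of √(0.5² + 2.9²) ≈ 2.9.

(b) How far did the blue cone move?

1.0

The blue cone moved from about (11.6, 7.1) to (10.7, 7.5), a distance of √(0.9² + 0.4²) ≈ 1.0.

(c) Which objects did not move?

the brown torus and the green cone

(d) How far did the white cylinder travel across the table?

2.6

The white cylinder was near (5.7, 1.6) before and (3.1, 1.4) after, so it travelled √(2.6² + 0.2²) ≈ 2.6 units.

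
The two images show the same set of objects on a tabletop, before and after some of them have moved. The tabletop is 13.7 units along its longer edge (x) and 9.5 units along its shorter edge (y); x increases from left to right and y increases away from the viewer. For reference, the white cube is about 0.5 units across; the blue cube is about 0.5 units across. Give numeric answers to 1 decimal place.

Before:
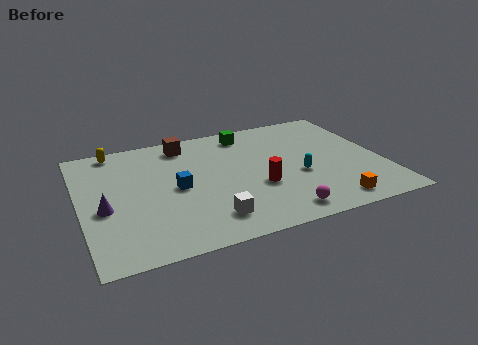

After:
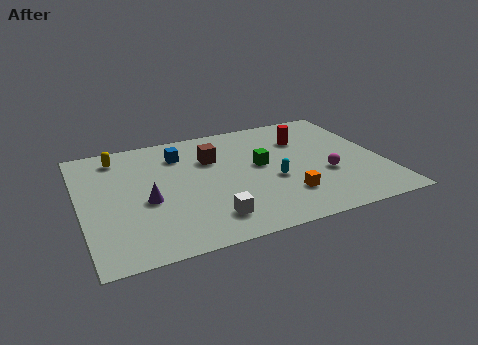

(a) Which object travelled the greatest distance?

the red cylinder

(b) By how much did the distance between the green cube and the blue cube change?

-0.9

They were about 5.0 units apart before and 4.1 after — 0.9 units closer together.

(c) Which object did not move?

the white cube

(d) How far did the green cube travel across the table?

2.9

The green cube moved from about (7.9, 8.1) to (8.2, 5.2), a distance of √(0.3² + 2.9²) ≈ 2.9.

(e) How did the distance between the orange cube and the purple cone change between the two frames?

-4.0

The distance was about 10.3 in the first image and 6.3 in the second, so they moved 4.0 units closer together.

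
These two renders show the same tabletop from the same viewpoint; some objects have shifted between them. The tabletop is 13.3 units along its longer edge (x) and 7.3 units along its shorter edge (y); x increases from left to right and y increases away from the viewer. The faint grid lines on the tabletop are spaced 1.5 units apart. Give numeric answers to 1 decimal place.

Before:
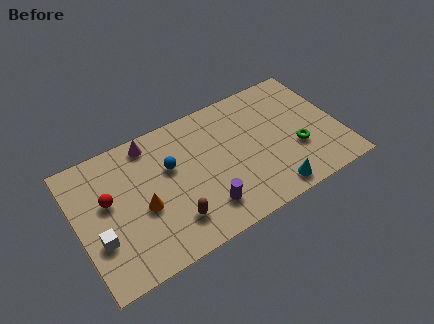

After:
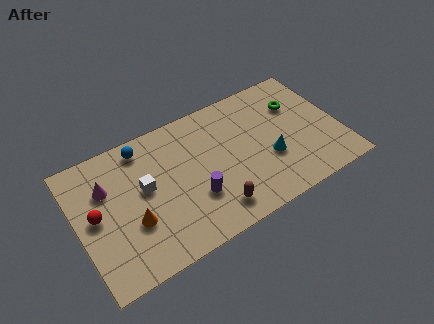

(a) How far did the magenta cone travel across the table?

2.8

The magenta cone moved from about (4.0, 6.4) to (1.6, 5.0), a distance of √(2.4² + 1.4²) ≈ 2.8.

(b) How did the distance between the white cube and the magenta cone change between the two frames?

-3.0

The distance was about 5.0 in the first image and 2.0 in the second, so they moved 3.0 units closer together.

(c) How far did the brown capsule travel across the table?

2.0

The brown capsule was near (4.5, 1.7) before and (6.5, 1.3) after, so it travelled √(2.0² + 0.4²) ≈ 2.0 units.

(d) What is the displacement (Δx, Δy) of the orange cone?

(-0.6, -0.5)

The orange cone started near (3.2, 3.1) and ended near (2.6, 2.6).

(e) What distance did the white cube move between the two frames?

3.0

From (0.9, 2.5) to (3.4, 4.1), the white cube covered √(2.5² + 1.6²) ≈ 3.0 units.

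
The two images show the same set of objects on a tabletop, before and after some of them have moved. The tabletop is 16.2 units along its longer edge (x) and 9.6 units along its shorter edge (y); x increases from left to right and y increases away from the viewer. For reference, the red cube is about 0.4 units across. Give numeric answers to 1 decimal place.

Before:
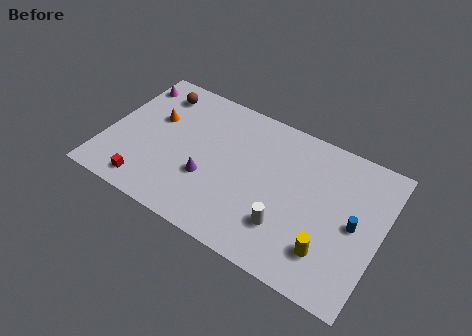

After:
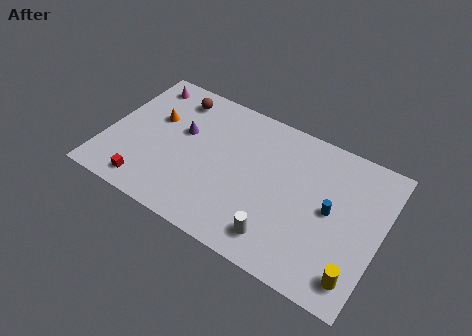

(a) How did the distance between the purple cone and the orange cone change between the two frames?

-2.7

Before: roughly 4.4 units apart; after: 1.7. That's 2.7 units closer together.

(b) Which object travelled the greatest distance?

the purple cone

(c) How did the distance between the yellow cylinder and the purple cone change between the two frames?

+4.3

The distance was about 7.4 in the first image and 11.7 in the second, so they moved 4.3 units further apart.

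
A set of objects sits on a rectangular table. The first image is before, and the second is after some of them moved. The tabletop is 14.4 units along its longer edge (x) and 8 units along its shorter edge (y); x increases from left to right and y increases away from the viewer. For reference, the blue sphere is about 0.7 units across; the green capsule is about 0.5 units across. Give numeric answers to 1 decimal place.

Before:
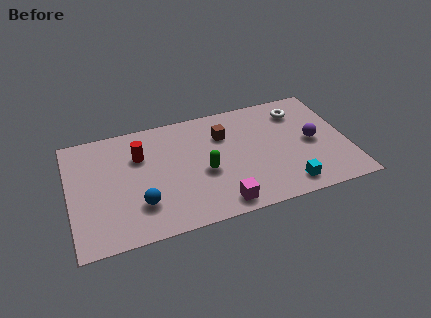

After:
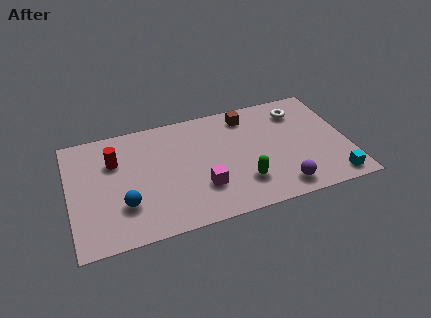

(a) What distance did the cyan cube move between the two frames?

2.4

From (11.0, 1.2) to (13.4, 1.0), the cyan cube covered √(2.4² + 0.2²) ≈ 2.4 units.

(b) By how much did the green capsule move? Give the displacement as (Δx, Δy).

(1.9, -1.3)

From the two frames, the green capsule sits at roughly (6.9, 3.4) before and (8.8, 2.1) after.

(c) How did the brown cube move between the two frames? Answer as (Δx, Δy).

(1.3, 1.0)

The brown cube was at about (8.1, 5.7) and moved to about (9.4, 6.7).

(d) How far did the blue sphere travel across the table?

0.8

The blue sphere was near (3.5, 2.2) before and (2.7, 2.4) after, so it travelled √(0.8² + 0.2²) ≈ 0.8 units.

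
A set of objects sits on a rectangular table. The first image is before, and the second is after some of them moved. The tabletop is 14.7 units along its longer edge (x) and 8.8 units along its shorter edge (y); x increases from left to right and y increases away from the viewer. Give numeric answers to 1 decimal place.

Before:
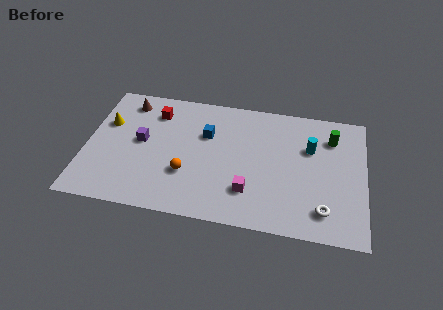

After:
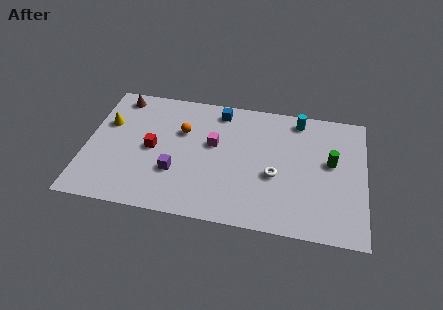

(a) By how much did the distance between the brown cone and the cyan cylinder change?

-0.3

Before: roughly 9.9 units apart; after: 9.6. That's 0.3 units closer together.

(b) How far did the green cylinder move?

1.7

From (12.9, 6.7) to (12.9, 5.0), the green cylinder covered √(0.0² + 1.7²) ≈ 1.7 units.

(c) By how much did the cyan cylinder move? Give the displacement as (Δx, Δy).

(-0.7, 1.9)

From the two frames, the cyan cylinder sits at roughly (11.8, 5.8) before and (11.1, 7.7) after.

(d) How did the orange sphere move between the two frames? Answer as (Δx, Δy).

(-0.4, 2.9)

The orange sphere was at about (5.4, 2.9) and moved to about (5.0, 5.8).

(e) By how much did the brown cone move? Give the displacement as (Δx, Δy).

(-0.5, 0.3)

The brown cone was at about (2.0, 7.4) and moved to about (1.5, 7.7).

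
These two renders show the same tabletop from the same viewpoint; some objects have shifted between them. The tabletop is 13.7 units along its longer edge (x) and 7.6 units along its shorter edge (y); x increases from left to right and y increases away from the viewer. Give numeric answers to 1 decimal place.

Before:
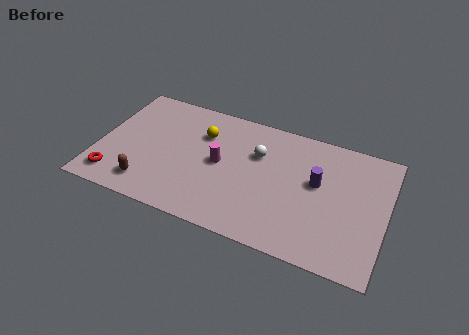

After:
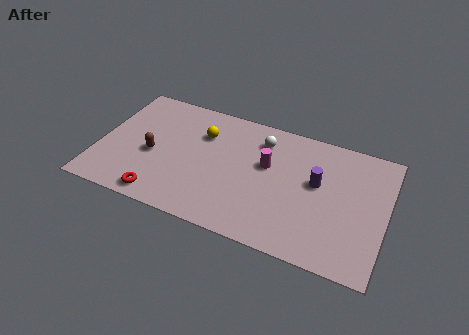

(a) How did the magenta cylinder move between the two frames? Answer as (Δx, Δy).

(2.2, 0.7)

The magenta cylinder started near (5.8, 3.9) and ended near (8.0, 4.6).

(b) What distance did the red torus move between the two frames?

2.3

From (1.0, 1.3) to (3.3, 0.9), the red torus covered √(2.3² + 0.4²) ≈ 2.3 units.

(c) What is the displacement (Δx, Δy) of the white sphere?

(0.1, 0.9)

The white sphere started near (7.5, 5.1) and ended near (7.6, 6.0).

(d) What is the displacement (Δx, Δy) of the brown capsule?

(0.0, 1.9)

The brown capsule started near (2.6, 1.4) and ended near (2.6, 3.3).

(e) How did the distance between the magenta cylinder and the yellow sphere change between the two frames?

+1.5

They were about 1.8 units apart before and 3.3 after — 1.5 units further apart.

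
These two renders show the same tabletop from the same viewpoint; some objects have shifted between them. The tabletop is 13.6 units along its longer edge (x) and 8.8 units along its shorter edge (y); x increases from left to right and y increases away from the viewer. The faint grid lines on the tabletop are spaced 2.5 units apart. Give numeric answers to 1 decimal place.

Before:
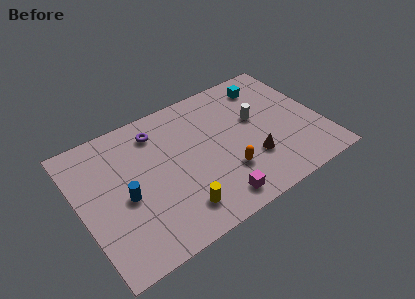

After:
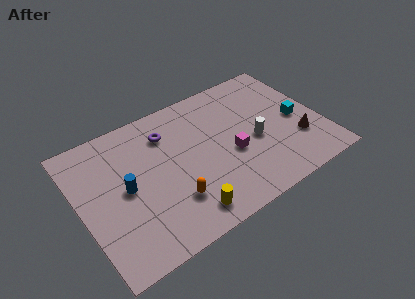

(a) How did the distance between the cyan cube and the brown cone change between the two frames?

-3.4

They were about 4.8 units apart before and 1.4 after — 3.4 units closer together.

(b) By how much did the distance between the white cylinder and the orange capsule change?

+1.8

They were about 3.4 units apart before and 5.2 after — 1.8 units further apart.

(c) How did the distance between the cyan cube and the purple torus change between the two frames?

+1.2

Before: roughly 6.4 units apart; after: 7.6. That's 1.2 units further apart.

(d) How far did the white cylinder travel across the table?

1.4

The white cylinder moved from about (10.1, 5.2) to (9.8, 3.8), a distance of √(0.3² + 1.4²) ≈ 1.4.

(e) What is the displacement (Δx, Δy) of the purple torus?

(0.5, -0.4)

The purple torus started near (4.7, 7.1) and ended near (5.2, 6.7).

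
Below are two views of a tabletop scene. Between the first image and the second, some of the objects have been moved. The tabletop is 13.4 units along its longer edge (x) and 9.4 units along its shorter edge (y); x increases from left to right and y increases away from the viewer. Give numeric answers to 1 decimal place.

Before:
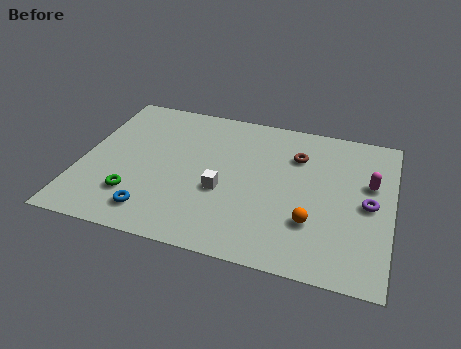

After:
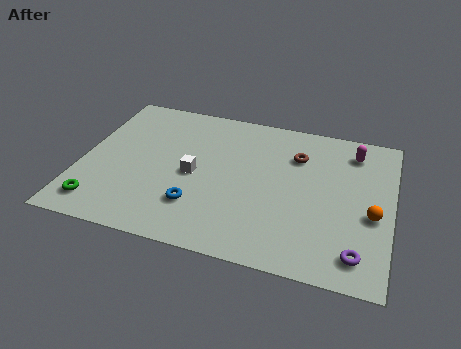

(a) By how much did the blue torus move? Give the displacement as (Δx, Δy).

(1.8, 0.9)

From the two frames, the blue torus sits at roughly (3.4, 1.6) before and (5.2, 2.5) after.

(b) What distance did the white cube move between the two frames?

1.5

The white cube was near (6.2, 3.7) before and (4.9, 4.4) after, so it travelled √(1.3² + 0.7²) ≈ 1.5 units.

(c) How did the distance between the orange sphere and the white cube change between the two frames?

+3.7

The distance was about 4.0 in the first image and 7.7 in the second, so they moved 3.7 units further apart.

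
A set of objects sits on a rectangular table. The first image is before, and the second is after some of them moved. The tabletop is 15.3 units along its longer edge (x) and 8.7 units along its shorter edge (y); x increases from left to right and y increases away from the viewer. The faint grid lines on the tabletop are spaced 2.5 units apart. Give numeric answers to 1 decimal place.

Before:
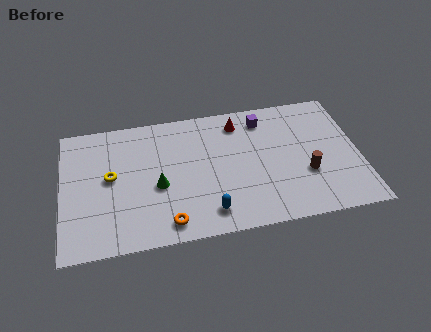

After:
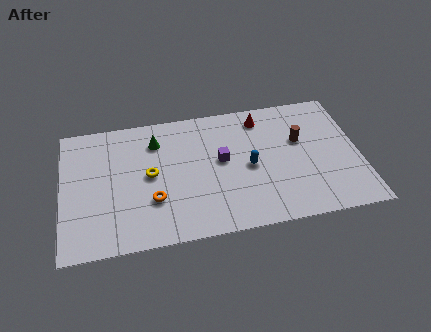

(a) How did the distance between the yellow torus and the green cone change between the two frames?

-0.4

The distance was about 2.6 in the first image and 2.2 in the second, so they moved 0.4 units closer together.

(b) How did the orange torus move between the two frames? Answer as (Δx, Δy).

(-0.7, 1.6)

The orange torus started near (5.3, 1.2) and ended near (4.6, 2.8).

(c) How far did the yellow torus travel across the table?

2.0

The yellow torus was near (2.5, 4.7) before and (4.5, 4.5) after, so it travelled √(2.0² + 0.2²) ≈ 2.0 units.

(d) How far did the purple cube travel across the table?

3.3

From (10.5, 7.2) to (8.2, 4.8), the purple cube covered √(2.3² + 2.4²) ≈ 3.3 units.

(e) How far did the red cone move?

1.2

The red cone moved from about (9.2, 7.2) to (10.4, 7.3), a distance of √(1.2² + 0.1²) ≈ 1.2.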